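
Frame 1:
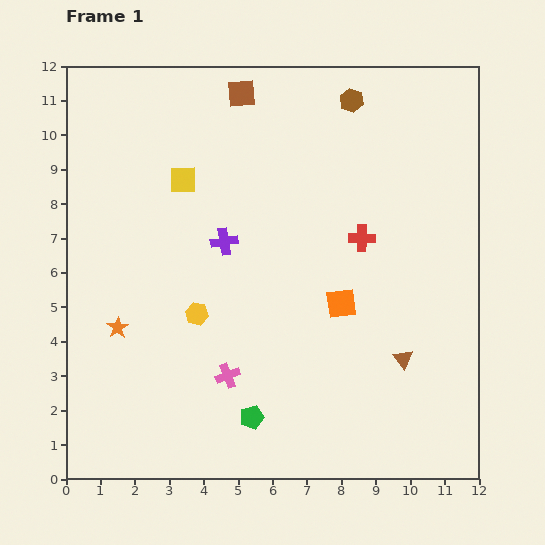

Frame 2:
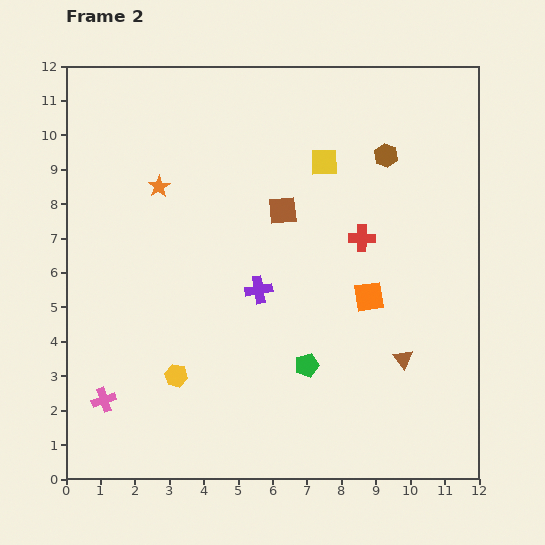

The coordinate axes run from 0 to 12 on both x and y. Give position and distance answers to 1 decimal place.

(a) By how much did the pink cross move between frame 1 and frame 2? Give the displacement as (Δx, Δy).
(-3.6, -0.7)

The pink cross was at (4.7, 3.0) in frame 1 and (1.1, 2.3) in frame 2.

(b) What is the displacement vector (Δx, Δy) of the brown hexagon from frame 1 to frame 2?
(1.0, -1.6)

The brown hexagon was at (8.3, 11.0) in frame 1 and (9.3, 9.4) in frame 2.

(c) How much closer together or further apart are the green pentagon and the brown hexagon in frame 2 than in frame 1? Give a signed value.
-3.1

Distance in frame 1: 9.6. Distance in frame 2: 6.5.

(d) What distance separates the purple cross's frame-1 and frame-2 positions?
1.7

The purple cross moved from (4.6, 6.9) to (5.6, 5.5), a distance of √(1.0² + 1.4²) ≈ 1.7.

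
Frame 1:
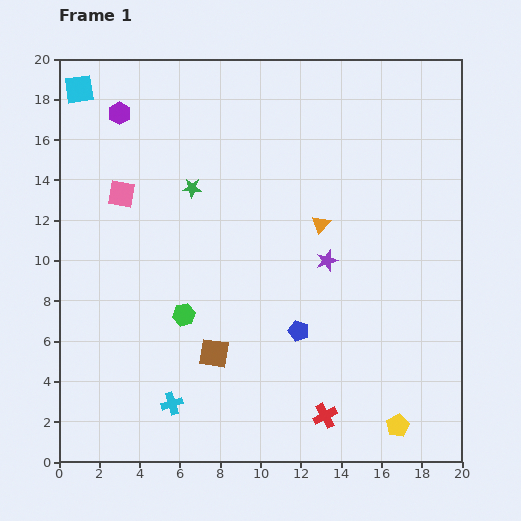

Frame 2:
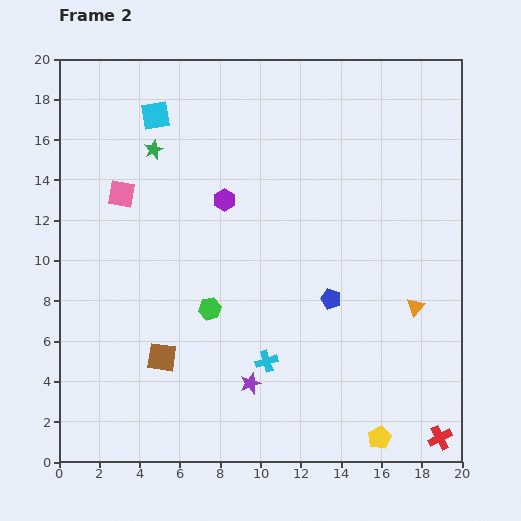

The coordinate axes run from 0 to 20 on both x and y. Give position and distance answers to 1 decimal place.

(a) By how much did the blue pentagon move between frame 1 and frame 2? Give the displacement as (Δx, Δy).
(1.6, 1.6)

The blue pentagon was at (11.9, 6.5) in frame 1 and (13.5, 8.1) in frame 2.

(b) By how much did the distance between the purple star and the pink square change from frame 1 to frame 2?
+0.7

Distance in frame 1: 10.7. Distance in frame 2: 11.4.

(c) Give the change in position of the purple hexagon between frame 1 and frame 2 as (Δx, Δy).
(5.2, -4.3)

The purple hexagon was at (3.0, 17.3) in frame 1 and (8.2, 13.0) in frame 2.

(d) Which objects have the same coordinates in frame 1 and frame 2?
the pink square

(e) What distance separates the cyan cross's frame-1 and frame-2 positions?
5.1

The cyan cross moved from (5.6, 2.9) to (10.3, 5.0), a distance of √(4.7² + 2.1²) ≈ 5.1.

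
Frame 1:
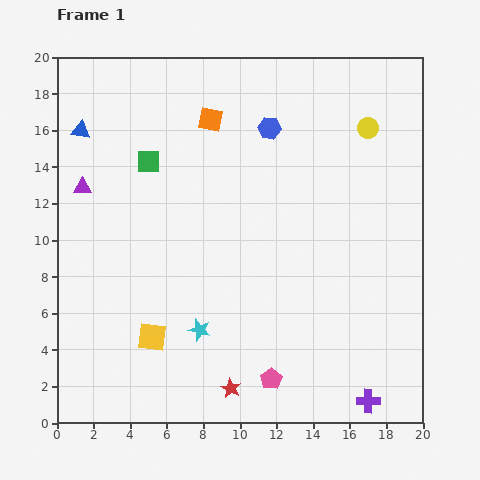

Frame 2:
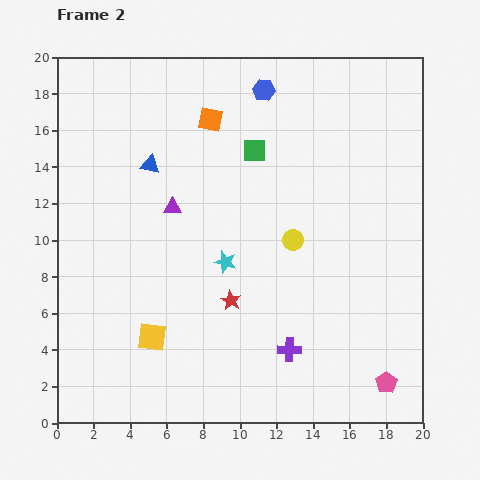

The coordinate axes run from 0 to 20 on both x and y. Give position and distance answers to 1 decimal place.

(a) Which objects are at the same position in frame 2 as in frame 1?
the orange square, the yellow square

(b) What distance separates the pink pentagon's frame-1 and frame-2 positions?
6.3

The pink pentagon moved from (11.7, 2.4) to (18.0, 2.2), a distance of √(6.3² + 0.2²) ≈ 6.3.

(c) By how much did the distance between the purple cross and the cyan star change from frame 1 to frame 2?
-4.1

Distance in frame 1: 10.0. Distance in frame 2: 5.9.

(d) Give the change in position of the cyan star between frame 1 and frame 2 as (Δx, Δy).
(1.4, 3.7)

The cyan star was at (7.8, 5.1) in frame 1 and (9.2, 8.8) in frame 2.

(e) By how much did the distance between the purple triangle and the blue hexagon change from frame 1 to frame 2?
-2.6

Distance in frame 1: 10.7. Distance in frame 2: 8.1.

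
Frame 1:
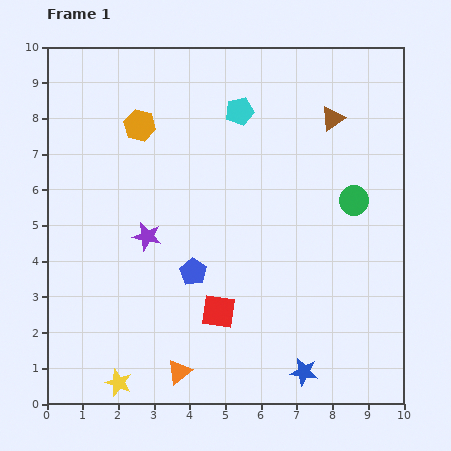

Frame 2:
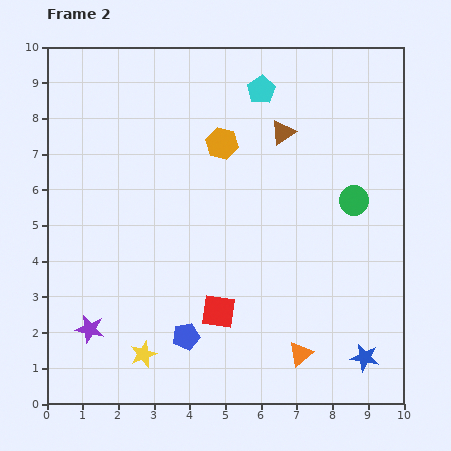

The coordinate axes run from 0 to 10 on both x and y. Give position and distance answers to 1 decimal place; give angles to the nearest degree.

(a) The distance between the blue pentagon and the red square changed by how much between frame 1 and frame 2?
-0.2

Distance in frame 1: 1.3. Distance in frame 2: 1.1.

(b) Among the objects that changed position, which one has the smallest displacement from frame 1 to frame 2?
the cyan pentagon

(moved 0.8)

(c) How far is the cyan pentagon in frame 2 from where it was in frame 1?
0.8

The cyan pentagon moved from (5.4, 8.2) to (6.0, 8.8), a distance of √(0.6² + 0.6²) ≈ 0.8.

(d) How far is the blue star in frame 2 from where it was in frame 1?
1.7

The blue star moved from (7.2, 0.9) to (8.9, 1.3), a distance of √(1.7² + 0.4²) ≈ 1.7.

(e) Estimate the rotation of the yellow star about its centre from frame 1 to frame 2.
31° clockwise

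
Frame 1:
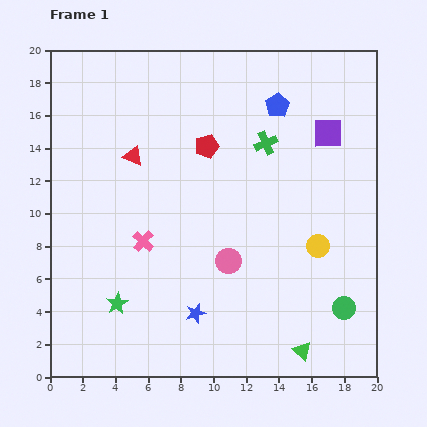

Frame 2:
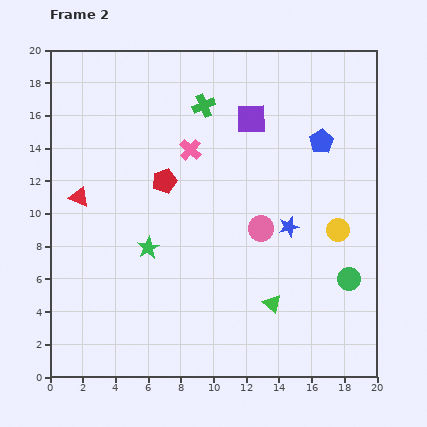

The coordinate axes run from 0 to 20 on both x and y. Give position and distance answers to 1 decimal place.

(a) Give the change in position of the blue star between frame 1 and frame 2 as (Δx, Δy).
(5.7, 5.3)

The blue star was at (8.9, 3.9) in frame 1 and (14.6, 9.2) in frame 2.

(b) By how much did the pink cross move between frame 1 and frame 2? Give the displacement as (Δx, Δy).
(2.9, 5.6)

The pink cross was at (5.7, 8.3) in frame 1 and (8.6, 13.9) in frame 2.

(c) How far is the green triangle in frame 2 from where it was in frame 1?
3.4

The green triangle moved from (15.4, 1.6) to (13.6, 4.5), a distance of √(1.8² + 2.9²) ≈ 3.4.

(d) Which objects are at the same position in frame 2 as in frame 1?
none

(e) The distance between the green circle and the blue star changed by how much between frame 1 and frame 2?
-4.2

Distance in frame 1: 9.1. Distance in frame 2: 4.9.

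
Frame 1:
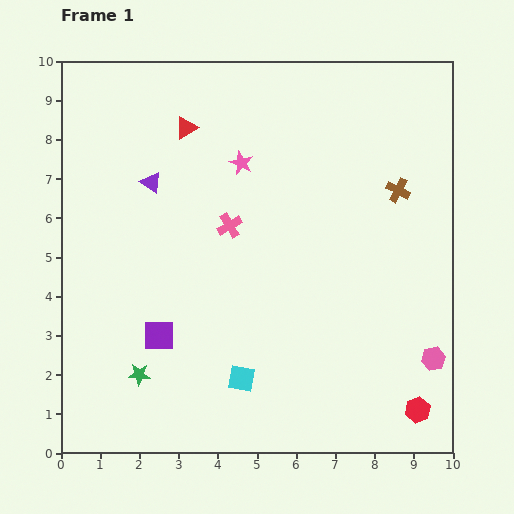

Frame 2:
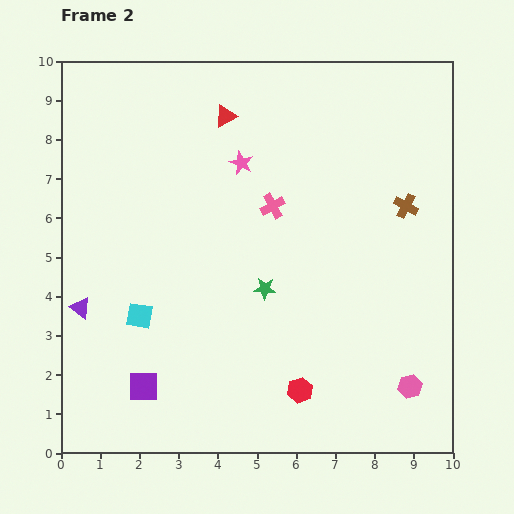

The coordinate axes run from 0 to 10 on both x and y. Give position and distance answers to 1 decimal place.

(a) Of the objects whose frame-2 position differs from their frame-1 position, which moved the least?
the brown cross

(moved 0.4)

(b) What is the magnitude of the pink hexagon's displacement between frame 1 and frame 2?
0.9

The pink hexagon moved from (9.5, 2.4) to (8.9, 1.7), a distance of √(0.6² + 0.7²) ≈ 0.9.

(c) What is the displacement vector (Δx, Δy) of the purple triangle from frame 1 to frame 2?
(-1.8, -3.2)

The purple triangle was at (2.3, 6.9) in frame 1 and (0.5, 3.7) in frame 2.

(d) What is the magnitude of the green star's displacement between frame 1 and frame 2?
3.9

The green star moved from (2.0, 2.0) to (5.2, 4.2), a distance of √(3.2² + 2.2²) ≈ 3.9.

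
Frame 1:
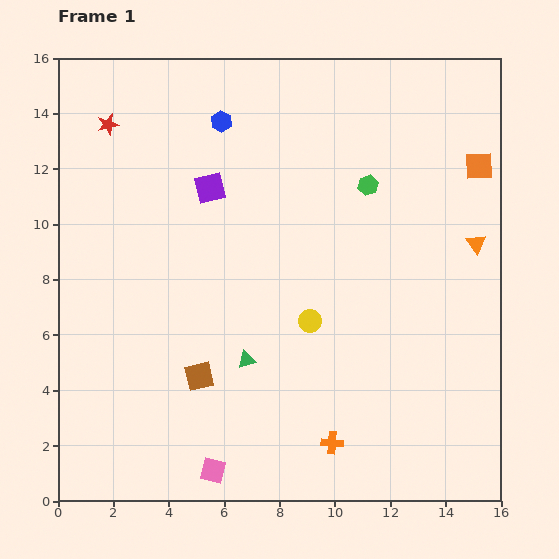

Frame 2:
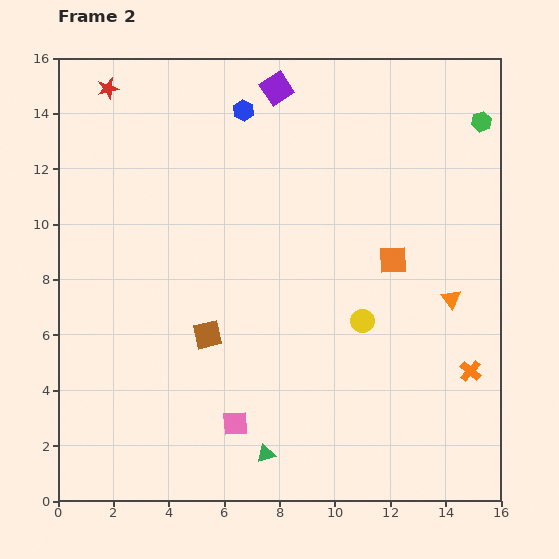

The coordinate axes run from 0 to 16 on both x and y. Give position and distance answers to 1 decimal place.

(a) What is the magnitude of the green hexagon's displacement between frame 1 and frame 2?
4.7

The green hexagon moved from (11.2, 11.4) to (15.3, 13.7), a distance of √(4.1² + 2.3²) ≈ 4.7.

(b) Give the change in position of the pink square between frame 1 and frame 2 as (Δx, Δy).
(0.8, 1.7)

The pink square was at (5.6, 1.1) in frame 1 and (6.4, 2.8) in frame 2.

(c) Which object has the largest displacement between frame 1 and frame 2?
the orange cross

(moved 5.6; next 4.7)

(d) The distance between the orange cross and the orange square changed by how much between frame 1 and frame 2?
-6.4

Distance in frame 1: 11.3. Distance in frame 2: 4.9.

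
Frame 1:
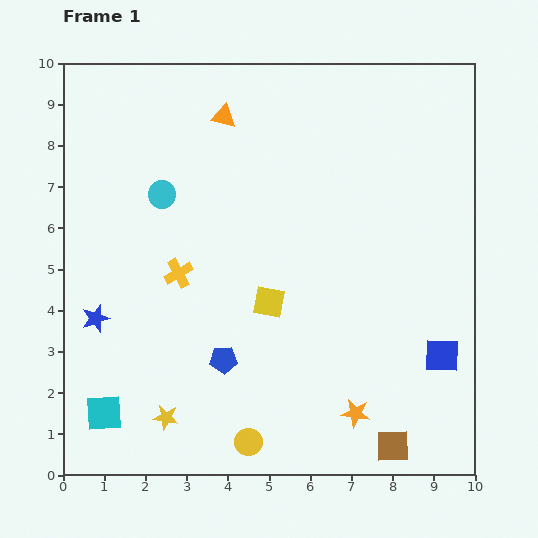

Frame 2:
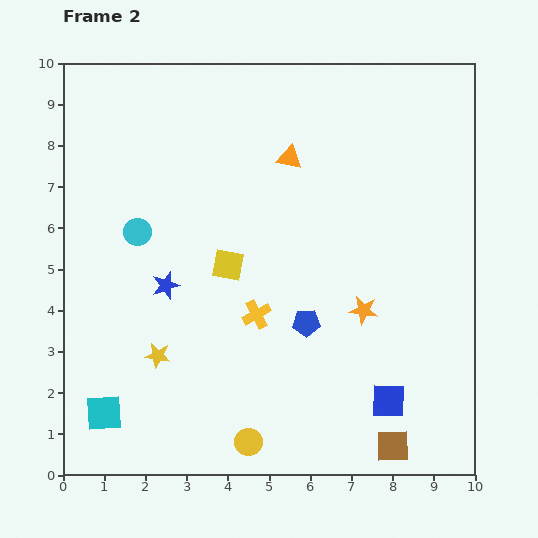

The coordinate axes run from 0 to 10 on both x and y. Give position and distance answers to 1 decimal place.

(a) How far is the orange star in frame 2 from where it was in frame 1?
2.5

The orange star moved from (7.1, 1.5) to (7.3, 4.0), a distance of √(0.2² + 2.5²) ≈ 2.5.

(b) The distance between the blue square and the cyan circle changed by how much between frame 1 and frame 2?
-0.5

Distance in frame 1: 7.8. Distance in frame 2: 7.3.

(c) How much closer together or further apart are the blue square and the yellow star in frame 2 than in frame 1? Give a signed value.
-1.2

Distance in frame 1: 6.9. Distance in frame 2: 5.7.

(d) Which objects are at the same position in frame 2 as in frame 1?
the cyan square, the yellow circle, the brown square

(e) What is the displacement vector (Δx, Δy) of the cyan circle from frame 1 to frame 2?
(-0.6, -0.9)

The cyan circle was at (2.4, 6.8) in frame 1 and (1.8, 5.9) in frame 2.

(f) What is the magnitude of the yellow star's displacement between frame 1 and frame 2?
1.5

The yellow star moved from (2.5, 1.4) to (2.3, 2.9), a distance of √(0.2² + 1.5²) ≈ 1.5.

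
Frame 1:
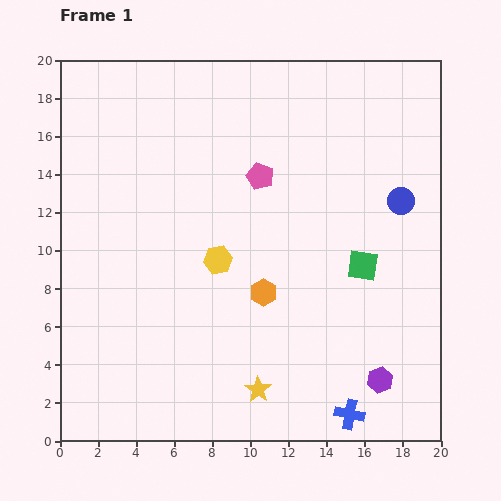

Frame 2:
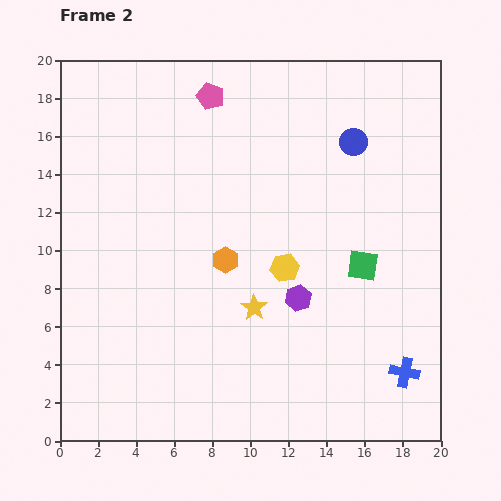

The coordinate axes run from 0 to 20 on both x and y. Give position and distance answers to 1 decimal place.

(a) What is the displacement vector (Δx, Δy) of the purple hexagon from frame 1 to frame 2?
(-4.3, 4.3)

The purple hexagon was at (16.8, 3.2) in frame 1 and (12.5, 7.5) in frame 2.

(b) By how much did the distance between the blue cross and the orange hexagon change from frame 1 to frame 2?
+3.3

Distance in frame 1: 7.8. Distance in frame 2: 11.1.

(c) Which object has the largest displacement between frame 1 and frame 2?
the purple hexagon

(moved 6.1; next 4.9)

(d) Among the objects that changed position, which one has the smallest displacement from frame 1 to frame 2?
the orange hexagon

(moved 2.6)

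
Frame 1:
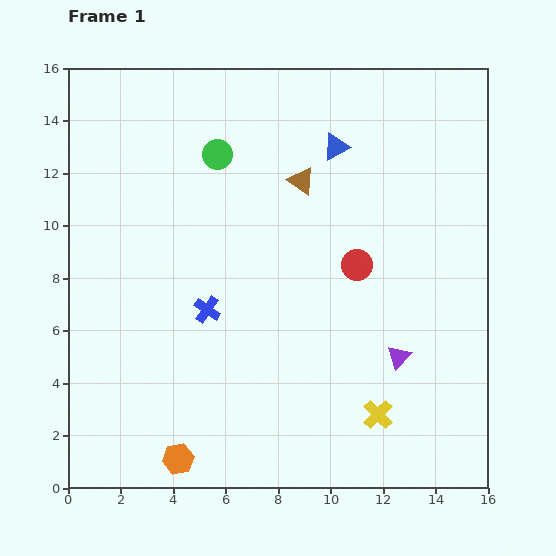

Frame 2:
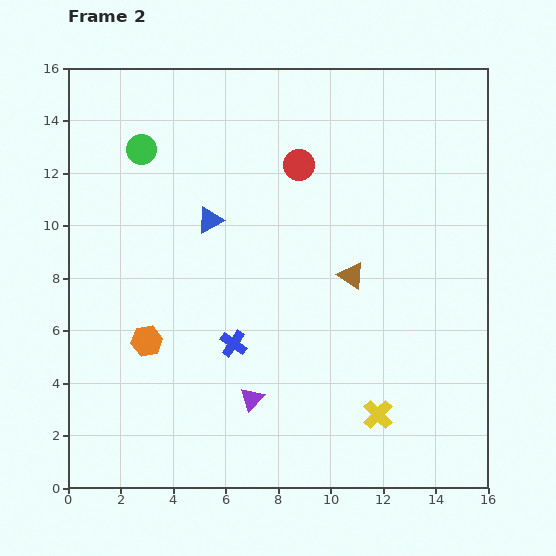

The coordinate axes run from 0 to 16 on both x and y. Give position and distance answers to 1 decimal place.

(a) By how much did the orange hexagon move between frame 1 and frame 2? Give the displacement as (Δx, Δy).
(-1.2, 4.5)

The orange hexagon was at (4.2, 1.1) in frame 1 and (3.0, 5.6) in frame 2.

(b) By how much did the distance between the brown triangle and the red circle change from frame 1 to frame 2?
+0.9

Distance in frame 1: 3.8. Distance in frame 2: 4.7.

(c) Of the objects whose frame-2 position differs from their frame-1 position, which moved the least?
the blue cross

(moved 1.6)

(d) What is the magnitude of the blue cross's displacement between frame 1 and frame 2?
1.6

The blue cross moved from (5.3, 6.8) to (6.3, 5.5), a distance of √(1.0² + 1.3²) ≈ 1.6.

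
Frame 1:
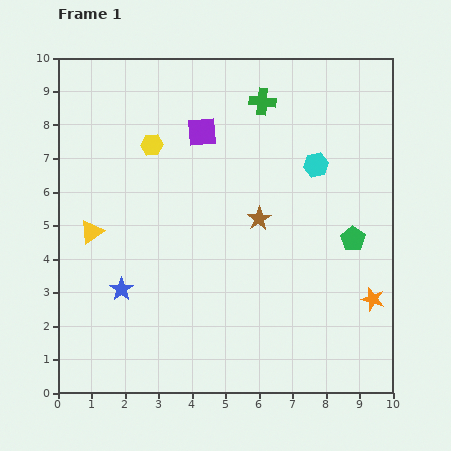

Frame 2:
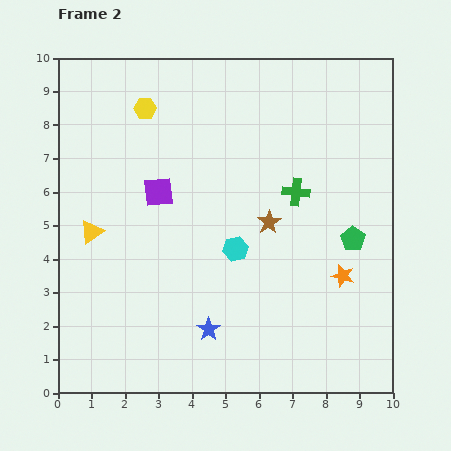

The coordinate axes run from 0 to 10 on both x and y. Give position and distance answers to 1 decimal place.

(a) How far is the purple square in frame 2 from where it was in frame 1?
2.2

The purple square moved from (4.3, 7.8) to (3.0, 6.0), a distance of √(1.3² + 1.8²) ≈ 2.2.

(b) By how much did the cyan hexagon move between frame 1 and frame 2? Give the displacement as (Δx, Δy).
(-2.4, -2.5)

The cyan hexagon was at (7.7, 6.8) in frame 1 and (5.3, 4.3) in frame 2.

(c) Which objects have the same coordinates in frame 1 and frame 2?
the yellow triangle, the green pentagon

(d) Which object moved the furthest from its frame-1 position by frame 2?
the cyan hexagon

(moved 3.5; next 2.9)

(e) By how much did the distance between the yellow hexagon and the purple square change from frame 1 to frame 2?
+0.9

Distance in frame 1: 1.6. Distance in frame 2: 2.5.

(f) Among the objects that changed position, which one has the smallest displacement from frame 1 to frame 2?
the brown star

(moved 0.3)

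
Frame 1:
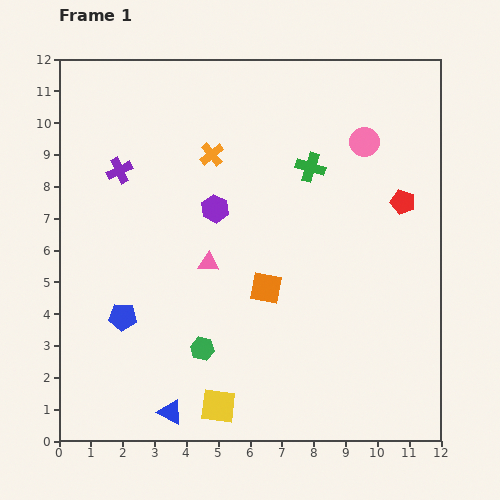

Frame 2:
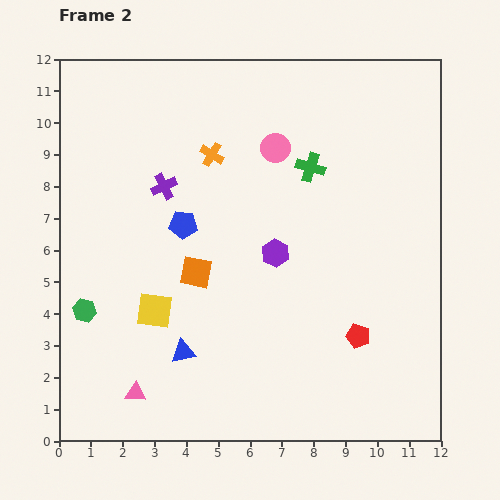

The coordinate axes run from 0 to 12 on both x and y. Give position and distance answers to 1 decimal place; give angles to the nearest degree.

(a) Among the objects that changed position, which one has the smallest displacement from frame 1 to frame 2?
the purple cross

(moved 1.5)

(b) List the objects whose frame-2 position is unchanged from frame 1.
the orange cross, the green cross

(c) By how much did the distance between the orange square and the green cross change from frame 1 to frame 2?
+0.9

Distance in frame 1: 4.0. Distance in frame 2: 4.9.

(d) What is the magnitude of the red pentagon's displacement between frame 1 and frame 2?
4.4

The red pentagon moved from (10.8, 7.5) to (9.4, 3.3), a distance of √(1.4² + 4.2²) ≈ 4.4.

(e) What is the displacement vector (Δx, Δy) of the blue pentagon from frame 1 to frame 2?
(1.9, 2.9)

The blue pentagon was at (2.0, 3.9) in frame 1 and (3.9, 6.8) in frame 2.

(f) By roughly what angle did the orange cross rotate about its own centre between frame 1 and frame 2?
20° counter-clockwise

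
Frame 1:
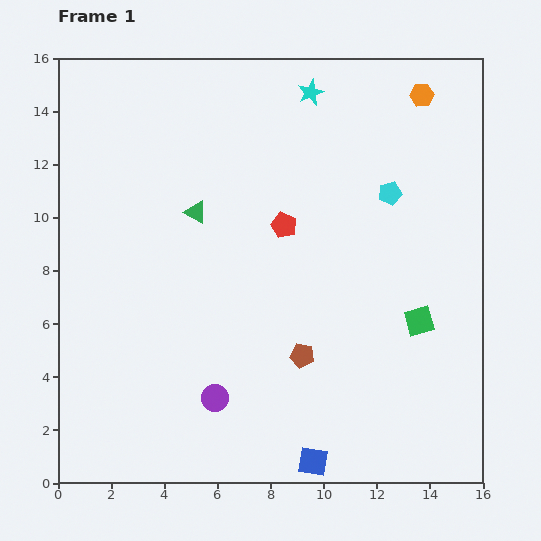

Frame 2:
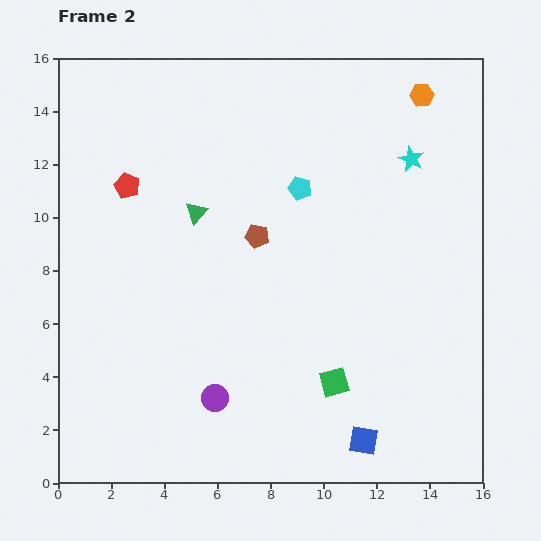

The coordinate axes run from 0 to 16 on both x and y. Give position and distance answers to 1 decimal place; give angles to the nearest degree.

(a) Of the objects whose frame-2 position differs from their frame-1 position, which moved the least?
the blue square

(moved 2.1)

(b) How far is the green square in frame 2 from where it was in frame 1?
3.9

The green square moved from (13.6, 6.1) to (10.4, 3.8), a distance of √(3.2² + 2.3²) ≈ 3.9.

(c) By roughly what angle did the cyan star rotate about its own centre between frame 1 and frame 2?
22° counter-clockwise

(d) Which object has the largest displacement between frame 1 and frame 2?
the red pentagon

(moved 6.1; next 4.8)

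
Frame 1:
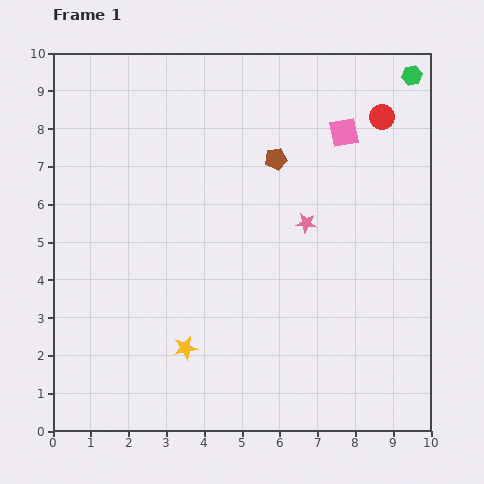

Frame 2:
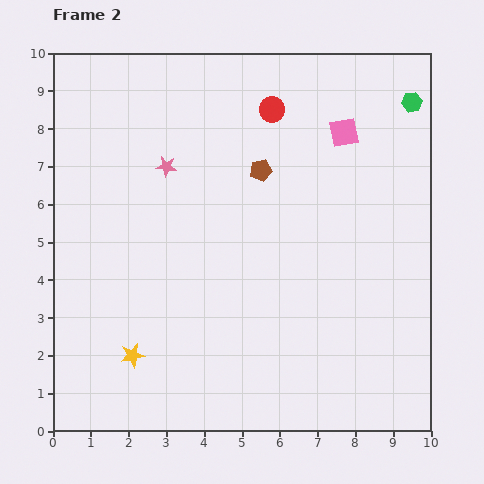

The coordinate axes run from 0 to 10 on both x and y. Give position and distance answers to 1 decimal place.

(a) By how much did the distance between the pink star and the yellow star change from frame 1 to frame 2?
+0.5

Distance in frame 1: 4.6. Distance in frame 2: 5.1.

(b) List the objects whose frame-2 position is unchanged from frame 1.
the pink square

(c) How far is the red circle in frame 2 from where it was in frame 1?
2.9

The red circle moved from (8.7, 8.3) to (5.8, 8.5), a distance of √(2.9² + 0.2²) ≈ 2.9.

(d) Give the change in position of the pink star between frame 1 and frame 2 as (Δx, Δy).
(-3.7, 1.5)

The pink star was at (6.7, 5.5) in frame 1 and (3.0, 7.0) in frame 2.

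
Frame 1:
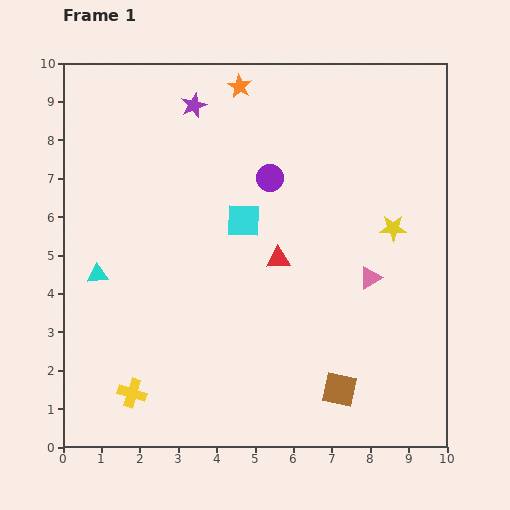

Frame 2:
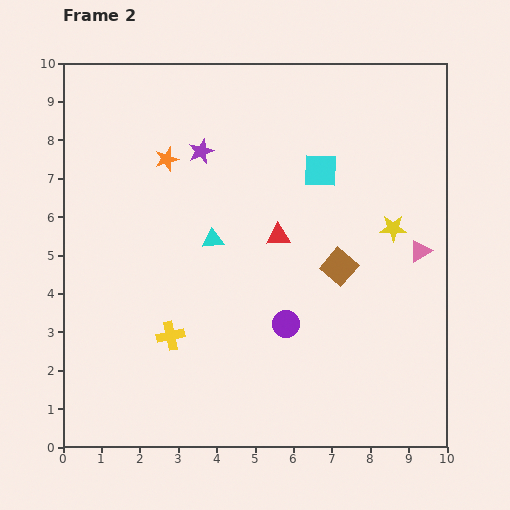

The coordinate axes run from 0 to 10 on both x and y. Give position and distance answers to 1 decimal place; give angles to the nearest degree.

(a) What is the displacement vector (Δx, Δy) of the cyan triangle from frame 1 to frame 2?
(3.0, 0.9)

The cyan triangle was at (0.9, 4.5) in frame 1 and (3.9, 5.4) in frame 2.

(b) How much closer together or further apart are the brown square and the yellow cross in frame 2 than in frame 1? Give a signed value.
-0.6

Distance in frame 1: 5.4. Distance in frame 2: 4.8.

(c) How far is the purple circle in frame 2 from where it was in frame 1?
3.8

The purple circle moved from (5.4, 7.0) to (5.8, 3.2), a distance of √(0.4² + 3.8²) ≈ 3.8.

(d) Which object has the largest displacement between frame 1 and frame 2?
the purple circle

(moved 3.8; next 3.2)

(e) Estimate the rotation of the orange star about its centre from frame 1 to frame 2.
26° clockwise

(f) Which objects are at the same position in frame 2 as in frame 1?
the yellow star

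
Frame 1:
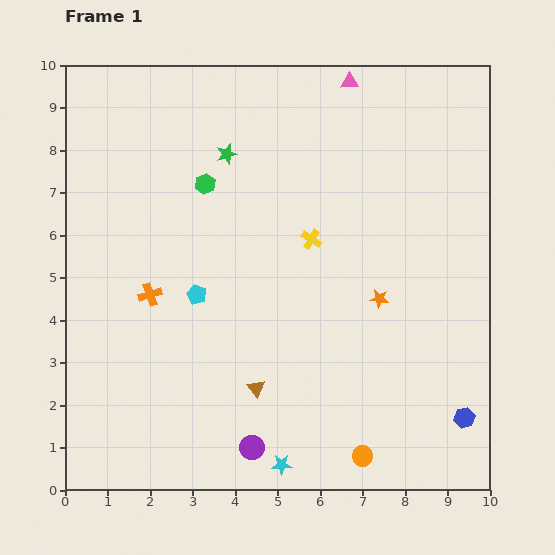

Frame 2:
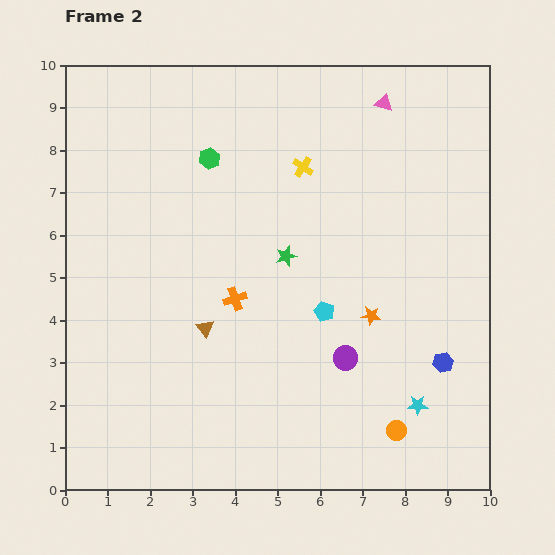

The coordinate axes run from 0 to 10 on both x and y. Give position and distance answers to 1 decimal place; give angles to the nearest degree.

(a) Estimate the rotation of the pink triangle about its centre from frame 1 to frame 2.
17° clockwise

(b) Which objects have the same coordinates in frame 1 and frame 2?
none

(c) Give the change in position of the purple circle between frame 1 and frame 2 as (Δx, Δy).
(2.2, 2.1)

The purple circle was at (4.4, 1.0) in frame 1 and (6.6, 3.1) in frame 2.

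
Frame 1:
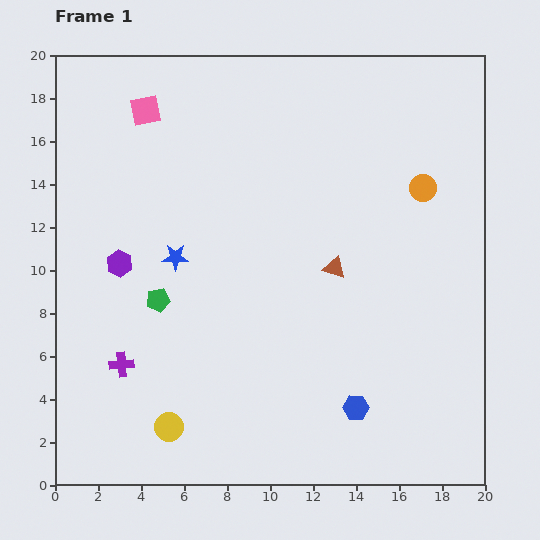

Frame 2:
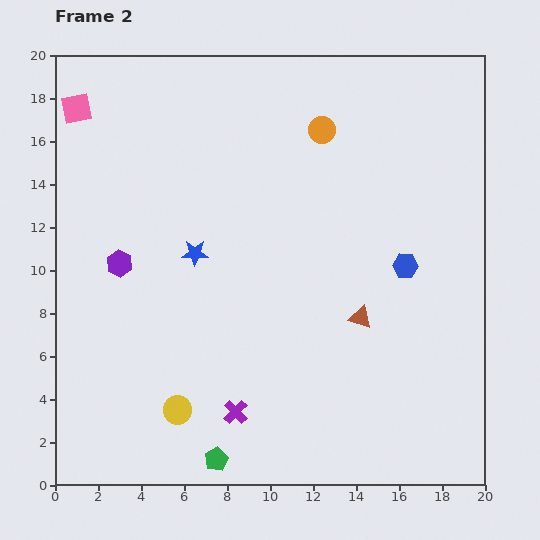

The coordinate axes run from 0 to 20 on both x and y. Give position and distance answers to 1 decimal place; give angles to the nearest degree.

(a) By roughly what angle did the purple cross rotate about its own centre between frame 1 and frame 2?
39° counter-clockwise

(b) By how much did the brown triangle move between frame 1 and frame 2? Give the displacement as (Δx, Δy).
(1.2, -2.3)

The brown triangle was at (13.0, 10.1) in frame 1 and (14.2, 7.8) in frame 2.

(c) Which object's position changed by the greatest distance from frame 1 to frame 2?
the green pentagon

(moved 7.9; next 7.0)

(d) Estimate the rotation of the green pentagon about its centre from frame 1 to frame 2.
15° counter-clockwise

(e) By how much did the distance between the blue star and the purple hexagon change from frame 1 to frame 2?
+0.9

Distance in frame 1: 2.6. Distance in frame 2: 3.5.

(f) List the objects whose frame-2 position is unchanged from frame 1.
the purple hexagon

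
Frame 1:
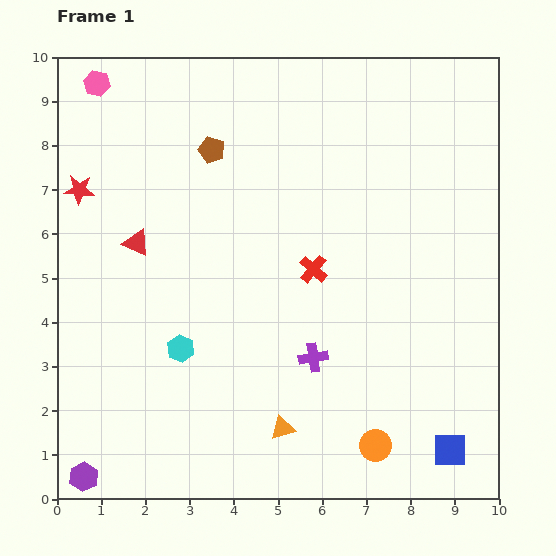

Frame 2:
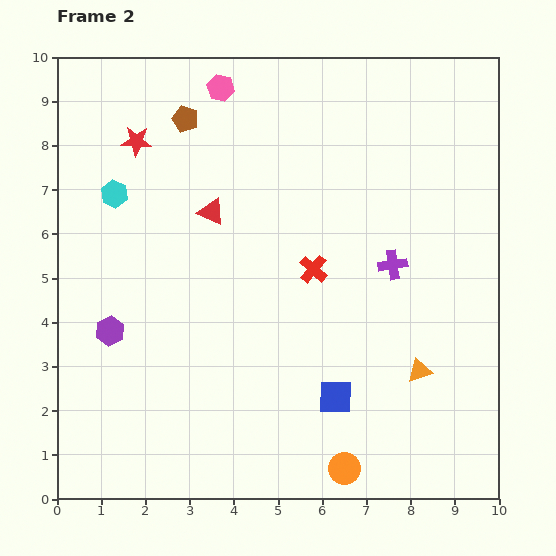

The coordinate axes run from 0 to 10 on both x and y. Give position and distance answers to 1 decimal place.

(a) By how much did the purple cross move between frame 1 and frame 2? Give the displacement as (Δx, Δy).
(1.8, 2.1)

The purple cross was at (5.8, 3.2) in frame 1 and (7.6, 5.3) in frame 2.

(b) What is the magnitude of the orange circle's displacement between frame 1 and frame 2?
0.9

The orange circle moved from (7.2, 1.2) to (6.5, 0.7), a distance of √(0.7² + 0.5²) ≈ 0.9.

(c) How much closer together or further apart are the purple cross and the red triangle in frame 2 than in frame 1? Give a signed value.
-0.5

Distance in frame 1: 4.8. Distance in frame 2: 4.3.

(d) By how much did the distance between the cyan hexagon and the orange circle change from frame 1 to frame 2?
+3.2

Distance in frame 1: 4.9. Distance in frame 2: 8.1.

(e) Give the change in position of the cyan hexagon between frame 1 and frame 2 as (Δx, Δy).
(-1.5, 3.5)

The cyan hexagon was at (2.8, 3.4) in frame 1 and (1.3, 6.9) in frame 2.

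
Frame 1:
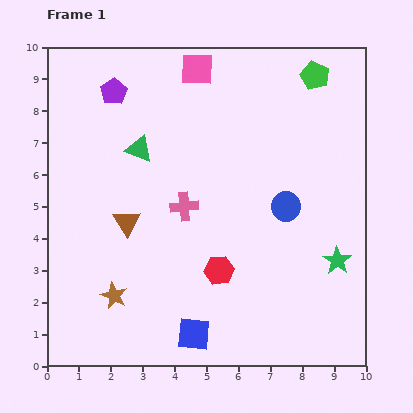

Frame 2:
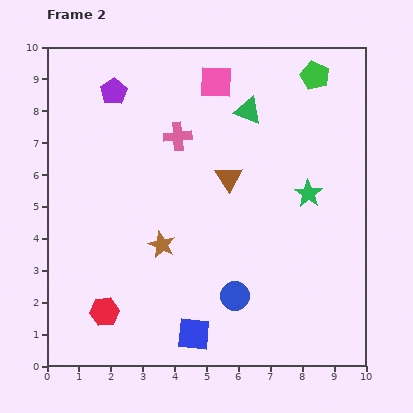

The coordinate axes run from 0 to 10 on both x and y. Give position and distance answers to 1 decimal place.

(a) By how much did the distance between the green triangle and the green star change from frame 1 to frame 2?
-3.9

Distance in frame 1: 7.1. Distance in frame 2: 3.2.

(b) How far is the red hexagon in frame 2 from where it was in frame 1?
3.8

The red hexagon moved from (5.4, 3.0) to (1.8, 1.7), a distance of √(3.6² + 1.3²) ≈ 3.8.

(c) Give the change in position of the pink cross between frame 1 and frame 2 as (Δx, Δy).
(-0.2, 2.2)

The pink cross was at (4.3, 5.0) in frame 1 and (4.1, 7.2) in frame 2.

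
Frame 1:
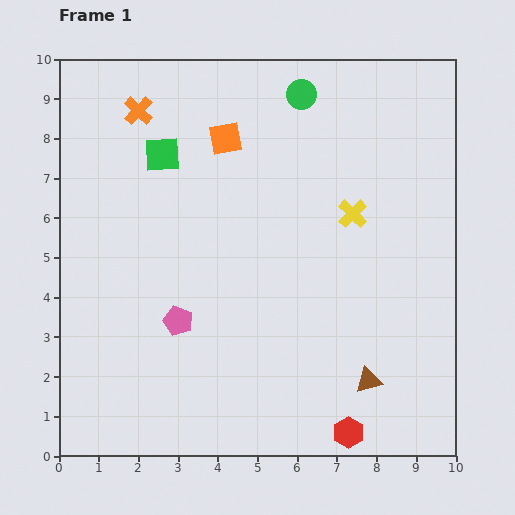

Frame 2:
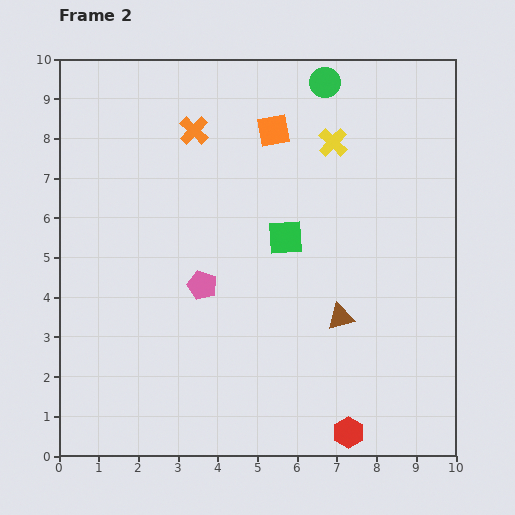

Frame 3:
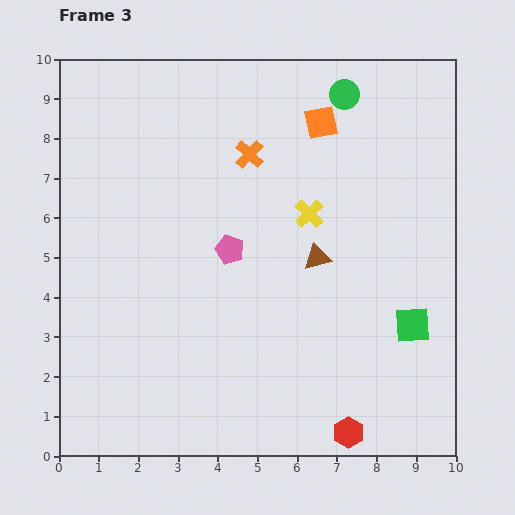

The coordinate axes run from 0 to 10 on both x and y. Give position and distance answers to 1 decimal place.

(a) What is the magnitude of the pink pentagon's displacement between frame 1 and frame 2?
1.1

The pink pentagon moved from (3.0, 3.4) to (3.6, 4.3), a distance of √(0.6² + 0.9²) ≈ 1.1.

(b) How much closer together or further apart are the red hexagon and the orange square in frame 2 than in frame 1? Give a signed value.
-0.2

Distance in frame 1: 8.0. Distance in frame 2: 7.8.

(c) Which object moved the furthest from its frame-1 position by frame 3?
the green square

(moved 7.6; next 3.4)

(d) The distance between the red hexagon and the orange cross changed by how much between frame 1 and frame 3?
-2.3

Distance in frame 1: 9.7. Distance in frame 3: 7.4.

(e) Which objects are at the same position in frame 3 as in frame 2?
the red hexagon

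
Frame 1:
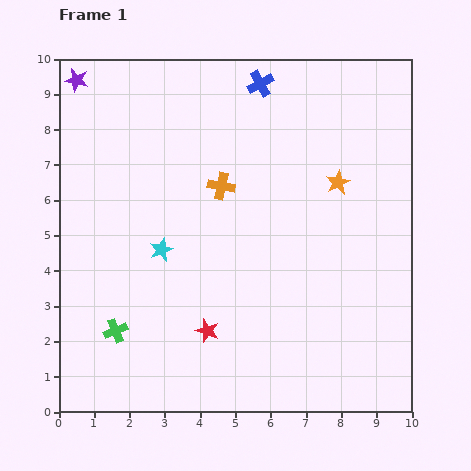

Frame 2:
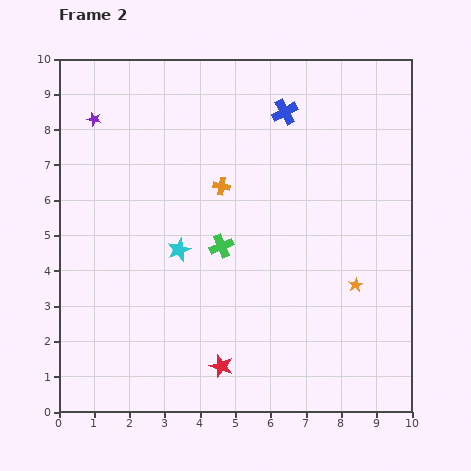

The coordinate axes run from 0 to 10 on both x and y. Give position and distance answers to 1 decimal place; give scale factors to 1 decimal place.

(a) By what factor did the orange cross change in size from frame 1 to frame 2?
0.6×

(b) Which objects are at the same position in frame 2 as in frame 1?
the orange cross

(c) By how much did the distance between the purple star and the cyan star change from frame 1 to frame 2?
-1.0

Distance in frame 1: 5.4. Distance in frame 2: 4.4.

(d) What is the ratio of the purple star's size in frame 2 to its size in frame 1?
0.6×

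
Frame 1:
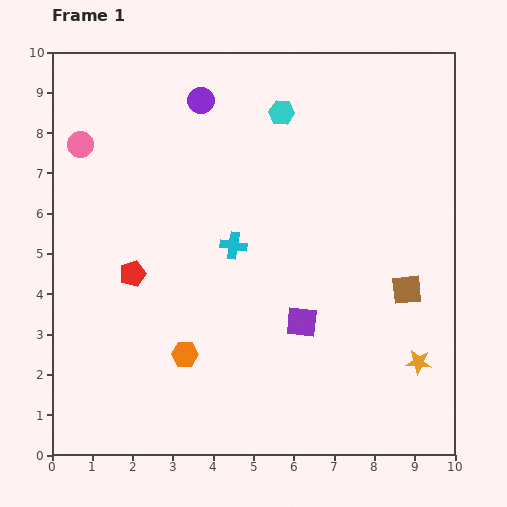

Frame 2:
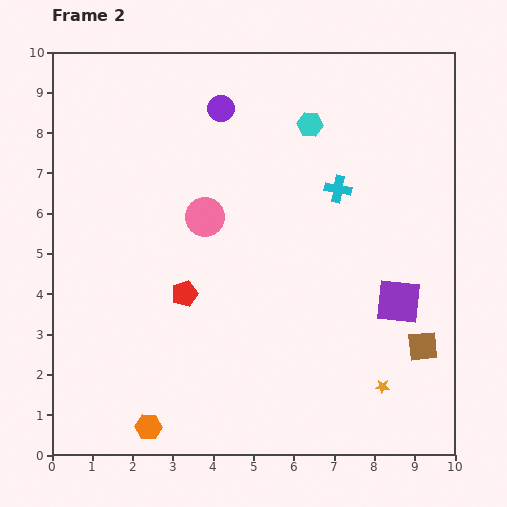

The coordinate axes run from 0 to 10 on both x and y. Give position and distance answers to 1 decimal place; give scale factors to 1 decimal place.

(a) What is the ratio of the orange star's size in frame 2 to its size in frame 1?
0.6×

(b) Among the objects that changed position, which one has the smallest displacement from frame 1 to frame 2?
the purple circle

(moved 0.5)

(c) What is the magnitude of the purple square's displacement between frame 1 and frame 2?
2.5

The purple square moved from (6.2, 3.3) to (8.6, 3.8), a distance of √(2.4² + 0.5²) ≈ 2.5.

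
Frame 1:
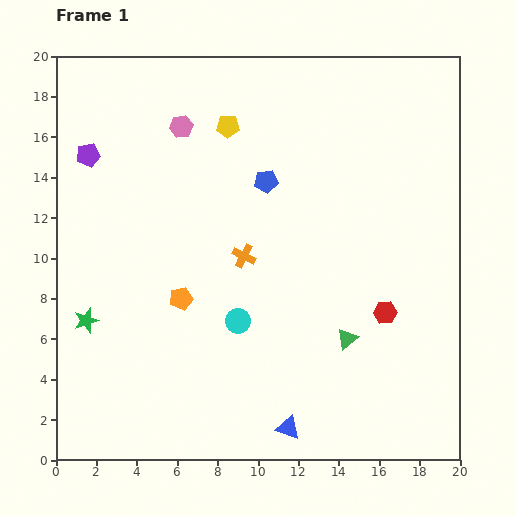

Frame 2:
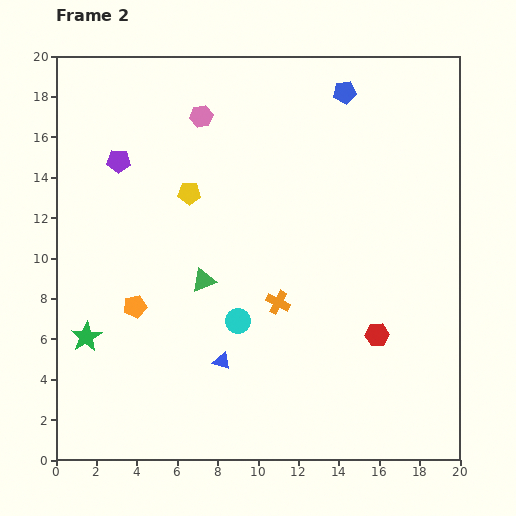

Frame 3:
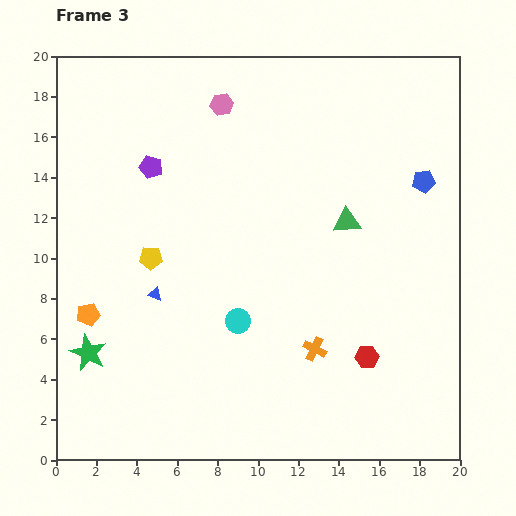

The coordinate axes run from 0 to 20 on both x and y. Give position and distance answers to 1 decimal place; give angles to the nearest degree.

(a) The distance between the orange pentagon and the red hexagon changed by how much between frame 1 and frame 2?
+2.0

Distance in frame 1: 10.1. Distance in frame 2: 12.1.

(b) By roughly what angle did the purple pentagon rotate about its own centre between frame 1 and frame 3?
30° clockwise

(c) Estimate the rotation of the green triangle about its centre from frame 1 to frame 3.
34° clockwise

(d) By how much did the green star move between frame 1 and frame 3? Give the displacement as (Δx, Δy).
(0.1, -1.6)

The green star was at (1.5, 6.9) in frame 1 and (1.6, 5.3) in frame 3.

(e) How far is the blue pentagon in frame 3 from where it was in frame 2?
5.9

The blue pentagon moved from (14.3, 18.2) to (18.2, 13.8), a distance of √(3.9² + 4.4²) ≈ 5.9.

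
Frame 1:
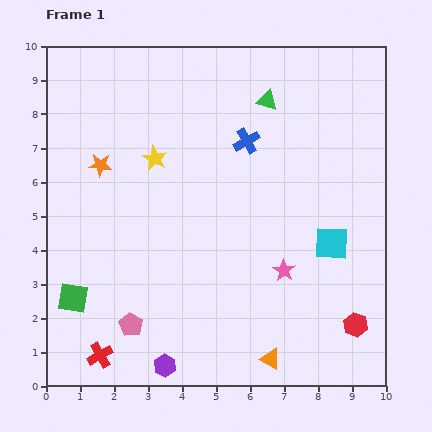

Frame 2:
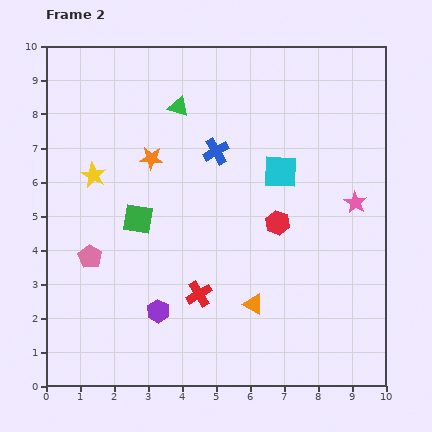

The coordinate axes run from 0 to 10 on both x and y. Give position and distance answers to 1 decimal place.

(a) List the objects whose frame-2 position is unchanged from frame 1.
none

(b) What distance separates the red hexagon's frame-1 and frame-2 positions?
3.8

The red hexagon moved from (9.1, 1.8) to (6.8, 4.8), a distance of √(2.3² + 3.0²) ≈ 3.8.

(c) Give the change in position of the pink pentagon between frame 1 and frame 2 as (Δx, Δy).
(-1.2, 2.0)

The pink pentagon was at (2.5, 1.8) in frame 1 and (1.3, 3.8) in frame 2.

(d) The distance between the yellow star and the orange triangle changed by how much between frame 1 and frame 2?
-0.8

Distance in frame 1: 6.8. Distance in frame 2: 6.0.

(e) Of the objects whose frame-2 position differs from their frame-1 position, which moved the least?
the blue cross

(moved 0.9)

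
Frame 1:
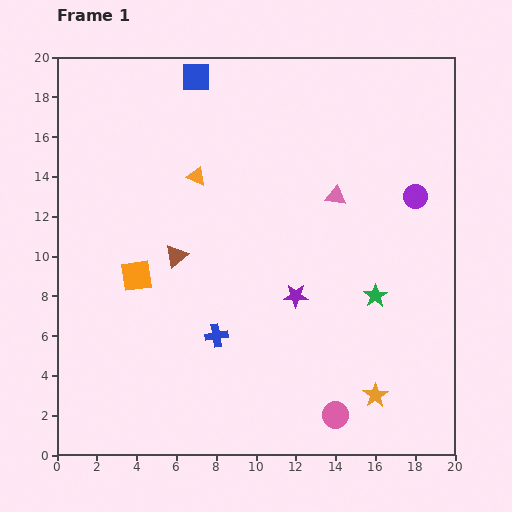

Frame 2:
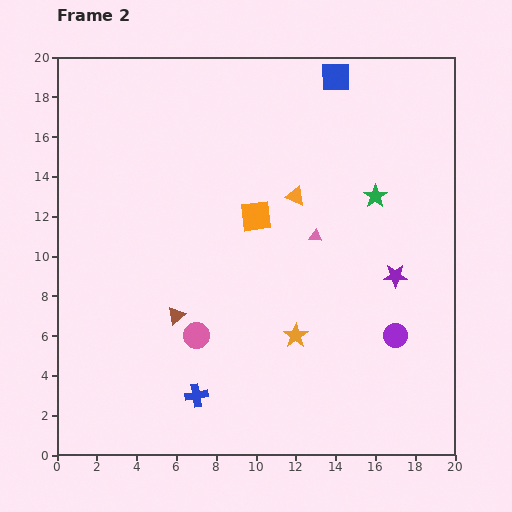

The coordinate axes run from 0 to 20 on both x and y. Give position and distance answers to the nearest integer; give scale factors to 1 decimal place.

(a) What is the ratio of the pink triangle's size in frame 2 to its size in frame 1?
0.7×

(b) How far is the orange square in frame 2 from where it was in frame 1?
7

The orange square moved from (4, 9) to (10, 12), a distance of √(6² + 3²) ≈ 7.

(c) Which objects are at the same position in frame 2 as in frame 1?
none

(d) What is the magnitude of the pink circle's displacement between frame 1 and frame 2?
8

The pink circle moved from (14, 2) to (7, 6), a distance of √(7² + 4²) ≈ 8.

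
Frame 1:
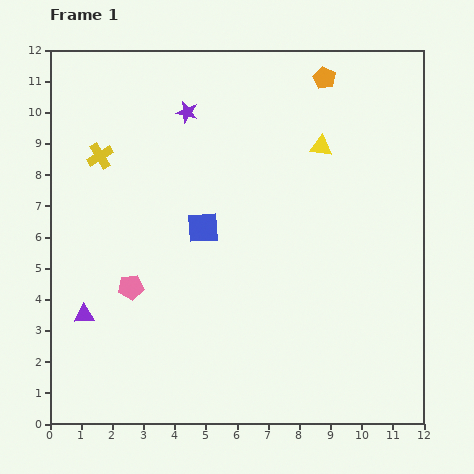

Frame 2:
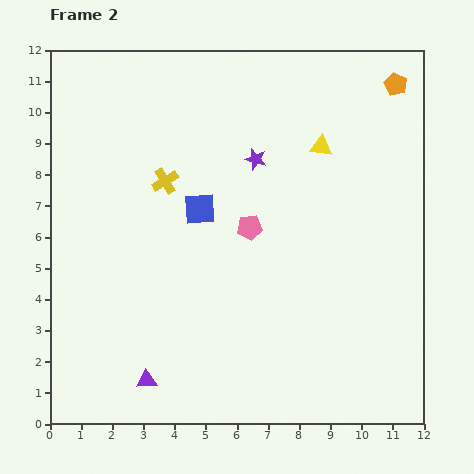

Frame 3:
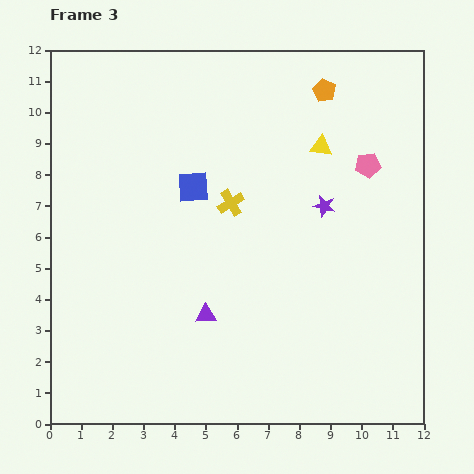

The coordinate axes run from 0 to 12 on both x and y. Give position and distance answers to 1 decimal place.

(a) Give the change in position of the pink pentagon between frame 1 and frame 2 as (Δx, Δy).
(3.8, 1.9)

The pink pentagon was at (2.6, 4.4) in frame 1 and (6.4, 6.3) in frame 2.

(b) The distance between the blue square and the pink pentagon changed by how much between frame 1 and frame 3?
+2.6

Distance in frame 1: 3.0. Distance in frame 3: 5.6.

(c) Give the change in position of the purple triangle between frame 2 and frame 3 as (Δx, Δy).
(1.9, 2.1)

The purple triangle was at (3.1, 1.4) in frame 2 and (5.0, 3.5) in frame 3.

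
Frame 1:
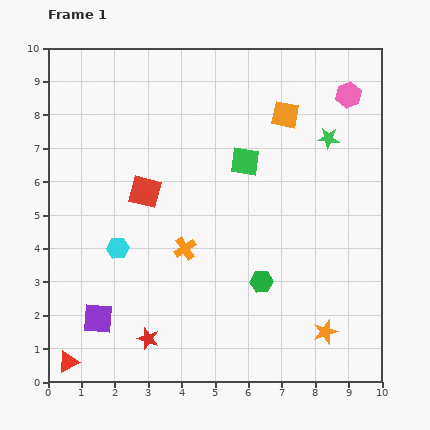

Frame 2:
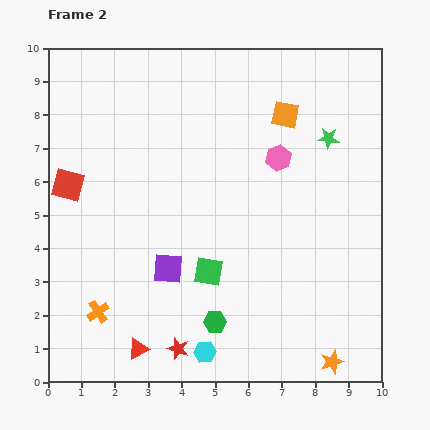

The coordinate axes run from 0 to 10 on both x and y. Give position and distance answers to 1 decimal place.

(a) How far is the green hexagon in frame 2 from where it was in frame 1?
1.8

The green hexagon moved from (6.4, 3.0) to (5.0, 1.8), a distance of √(1.4² + 1.2²) ≈ 1.8.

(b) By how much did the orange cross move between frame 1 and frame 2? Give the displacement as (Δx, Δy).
(-2.6, -1.9)

The orange cross was at (4.1, 4.0) in frame 1 and (1.5, 2.1) in frame 2.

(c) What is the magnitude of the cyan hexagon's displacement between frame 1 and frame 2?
4.0

The cyan hexagon moved from (2.1, 4.0) to (4.7, 0.9), a distance of √(2.6² + 3.1²) ≈ 4.0.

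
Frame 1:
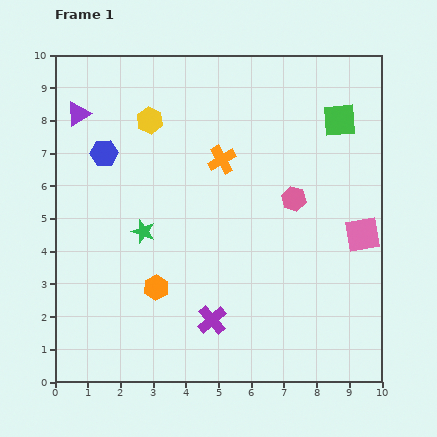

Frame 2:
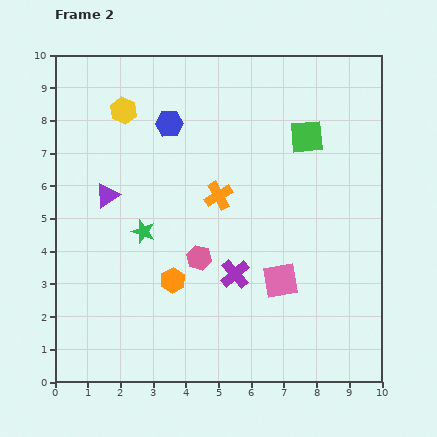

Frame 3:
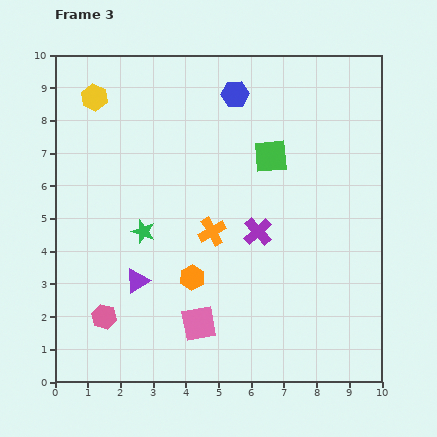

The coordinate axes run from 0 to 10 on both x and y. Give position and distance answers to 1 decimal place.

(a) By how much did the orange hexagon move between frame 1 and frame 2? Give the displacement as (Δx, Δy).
(0.5, 0.2)

The orange hexagon was at (3.1, 2.9) in frame 1 and (3.6, 3.1) in frame 2.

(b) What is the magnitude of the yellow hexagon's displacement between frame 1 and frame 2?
0.9

The yellow hexagon moved from (2.9, 8.0) to (2.1, 8.3), a distance of √(0.8² + 0.3²) ≈ 0.9.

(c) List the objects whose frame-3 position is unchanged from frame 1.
the green star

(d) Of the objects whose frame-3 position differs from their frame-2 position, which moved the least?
the orange hexagon

(moved 0.6)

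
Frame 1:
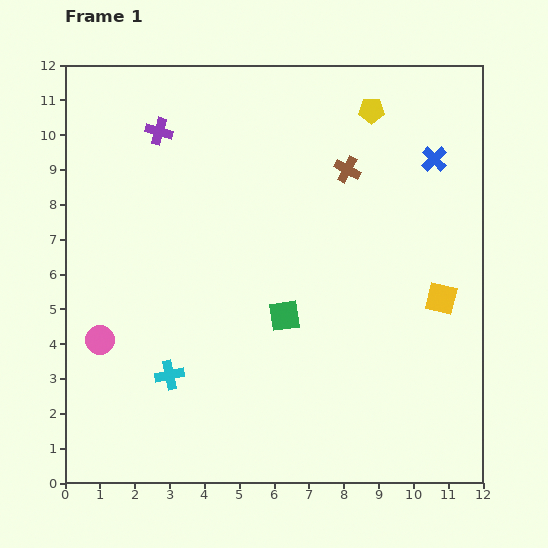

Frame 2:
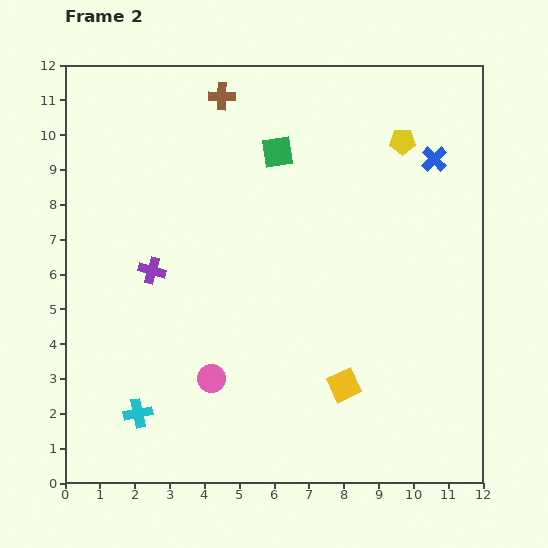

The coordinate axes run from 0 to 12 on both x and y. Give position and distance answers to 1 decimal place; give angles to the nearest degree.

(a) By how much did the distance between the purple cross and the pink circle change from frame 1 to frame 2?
-2.7

Distance in frame 1: 6.2. Distance in frame 2: 3.5.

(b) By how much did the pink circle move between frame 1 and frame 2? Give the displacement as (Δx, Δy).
(3.2, -1.1)

The pink circle was at (1.0, 4.1) in frame 1 and (4.2, 3.0) in frame 2.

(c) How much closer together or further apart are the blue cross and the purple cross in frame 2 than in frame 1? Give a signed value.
+0.8

Distance in frame 1: 7.9. Distance in frame 2: 8.7.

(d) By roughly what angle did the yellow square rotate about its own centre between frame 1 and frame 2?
39° counter-clockwise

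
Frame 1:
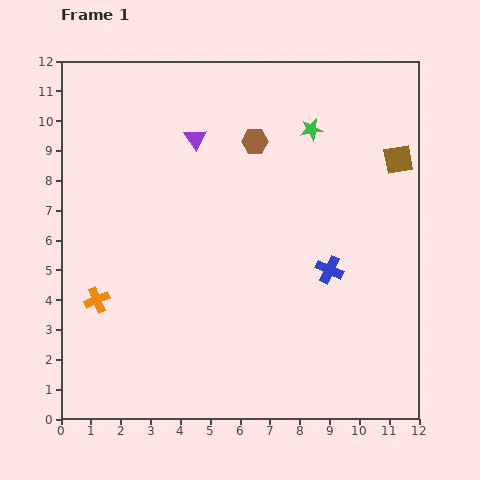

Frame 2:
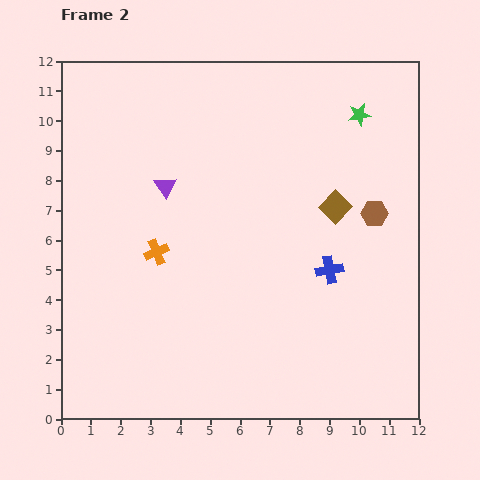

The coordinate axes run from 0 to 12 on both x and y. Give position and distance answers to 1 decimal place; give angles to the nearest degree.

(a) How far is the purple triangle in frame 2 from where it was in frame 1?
1.9

The purple triangle moved from (4.5, 9.4) to (3.5, 7.8), a distance of √(1.0² + 1.6²) ≈ 1.9.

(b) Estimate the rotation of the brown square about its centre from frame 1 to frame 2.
36° counter-clockwise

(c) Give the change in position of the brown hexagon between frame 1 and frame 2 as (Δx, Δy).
(4.0, -2.4)

The brown hexagon was at (6.5, 9.3) in frame 1 and (10.5, 6.9) in frame 2.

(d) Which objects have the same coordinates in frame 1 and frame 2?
the blue cross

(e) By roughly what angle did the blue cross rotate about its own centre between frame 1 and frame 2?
35° counter-clockwise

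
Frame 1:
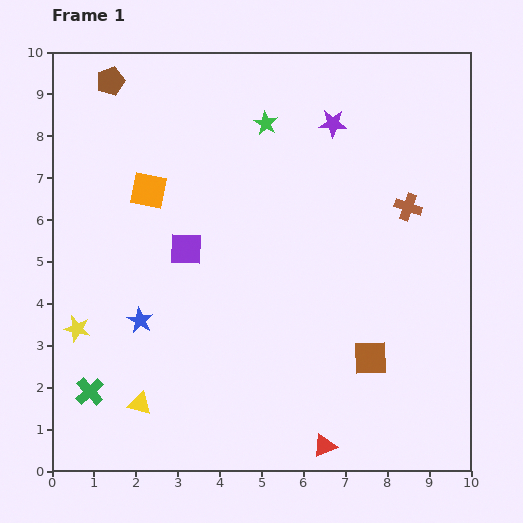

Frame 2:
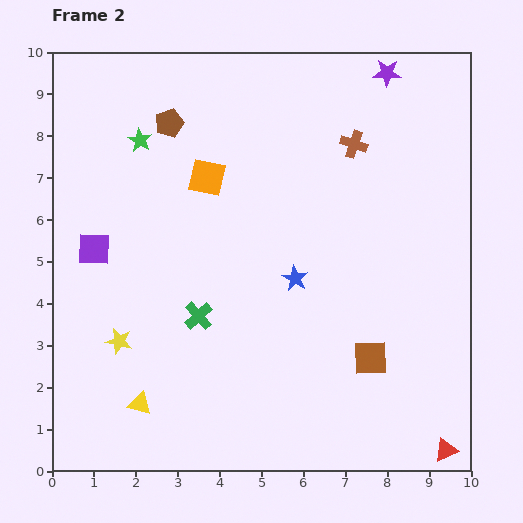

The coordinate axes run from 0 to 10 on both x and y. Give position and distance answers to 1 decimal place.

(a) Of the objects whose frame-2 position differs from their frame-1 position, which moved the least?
the yellow star

(moved 1.0)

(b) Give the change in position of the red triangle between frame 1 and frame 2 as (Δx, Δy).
(2.9, -0.1)

The red triangle was at (6.5, 0.6) in frame 1 and (9.4, 0.5) in frame 2.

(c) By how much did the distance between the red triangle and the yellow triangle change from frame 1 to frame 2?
+2.9

Distance in frame 1: 4.5. Distance in frame 2: 7.4.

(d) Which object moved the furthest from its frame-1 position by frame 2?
the blue star

(moved 3.8; next 3.2)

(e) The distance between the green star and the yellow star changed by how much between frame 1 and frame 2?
-1.9

Distance in frame 1: 6.7. Distance in frame 2: 4.8.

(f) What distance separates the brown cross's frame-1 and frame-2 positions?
2.0

The brown cross moved from (8.5, 6.3) to (7.2, 7.8), a distance of √(1.3² + 1.5²) ≈ 2.0.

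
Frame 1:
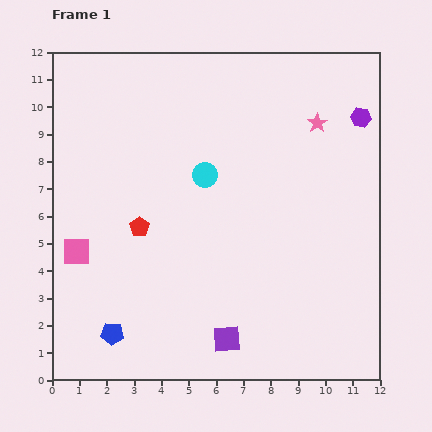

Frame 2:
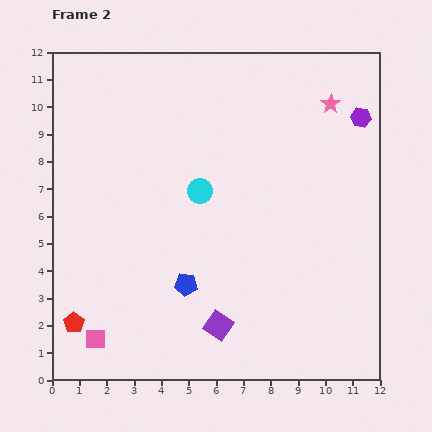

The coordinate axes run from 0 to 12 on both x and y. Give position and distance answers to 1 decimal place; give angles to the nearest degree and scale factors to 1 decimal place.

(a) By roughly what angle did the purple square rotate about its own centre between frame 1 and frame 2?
37° clockwise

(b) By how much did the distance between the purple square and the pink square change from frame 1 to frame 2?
-1.9

Distance in frame 1: 6.4. Distance in frame 2: 4.5.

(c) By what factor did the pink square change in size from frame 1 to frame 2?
0.7×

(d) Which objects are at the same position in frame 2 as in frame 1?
the purple hexagon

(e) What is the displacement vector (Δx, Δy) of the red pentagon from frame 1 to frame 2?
(-2.4, -3.5)

The red pentagon was at (3.2, 5.6) in frame 1 and (0.8, 2.1) in frame 2.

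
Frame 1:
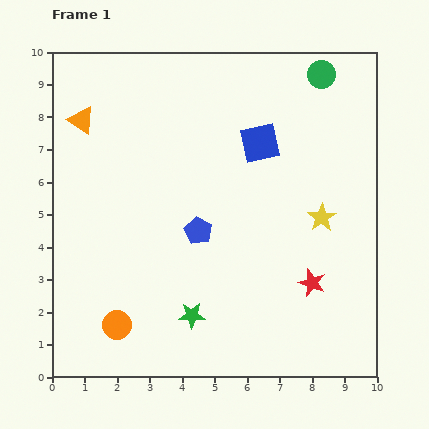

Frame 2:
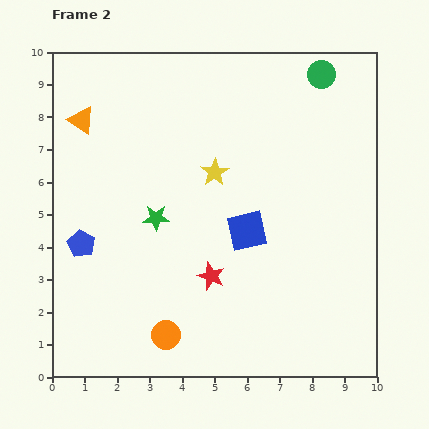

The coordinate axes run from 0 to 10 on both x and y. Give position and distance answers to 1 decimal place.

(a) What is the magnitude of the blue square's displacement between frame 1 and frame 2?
2.7

The blue square moved from (6.4, 7.2) to (6.0, 4.5), a distance of √(0.4² + 2.7²) ≈ 2.7.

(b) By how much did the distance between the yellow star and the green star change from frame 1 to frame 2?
-2.7

Distance in frame 1: 5.0. Distance in frame 2: 2.3.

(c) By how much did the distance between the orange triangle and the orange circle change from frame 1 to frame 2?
+0.7

Distance in frame 1: 6.4. Distance in frame 2: 7.1.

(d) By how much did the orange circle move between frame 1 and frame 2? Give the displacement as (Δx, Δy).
(1.5, -0.3)

The orange circle was at (2.0, 1.6) in frame 1 and (3.5, 1.3) in frame 2.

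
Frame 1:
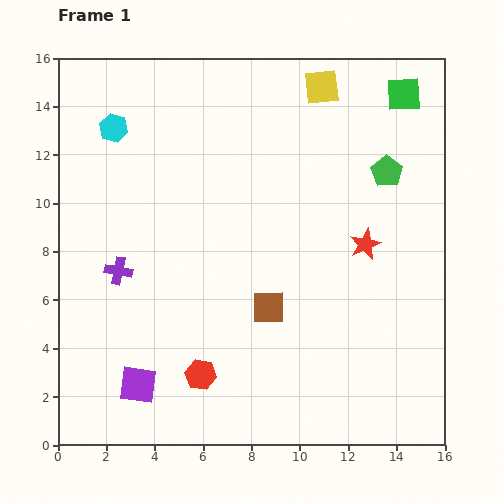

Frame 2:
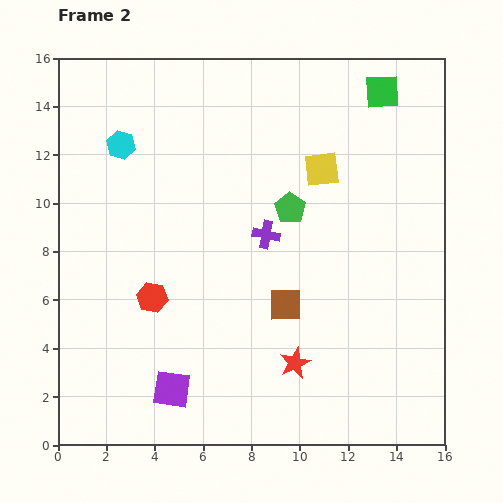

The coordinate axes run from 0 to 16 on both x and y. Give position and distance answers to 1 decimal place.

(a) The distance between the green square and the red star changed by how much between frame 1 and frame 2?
+5.4

Distance in frame 1: 6.4. Distance in frame 2: 11.8.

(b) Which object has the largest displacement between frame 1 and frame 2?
the purple cross

(moved 6.3; next 5.7)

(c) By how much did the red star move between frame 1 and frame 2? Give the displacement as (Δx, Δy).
(-2.9, -4.9)

The red star was at (12.7, 8.3) in frame 1 and (9.8, 3.4) in frame 2.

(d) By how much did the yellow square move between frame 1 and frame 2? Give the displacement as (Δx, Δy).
(0.0, -3.4)

The yellow square was at (10.9, 14.8) in frame 1 and (10.9, 11.4) in frame 2.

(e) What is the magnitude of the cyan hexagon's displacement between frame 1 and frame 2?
0.8

The cyan hexagon moved from (2.3, 13.1) to (2.6, 12.4), a distance of √(0.3² + 0.7²) ≈ 0.8.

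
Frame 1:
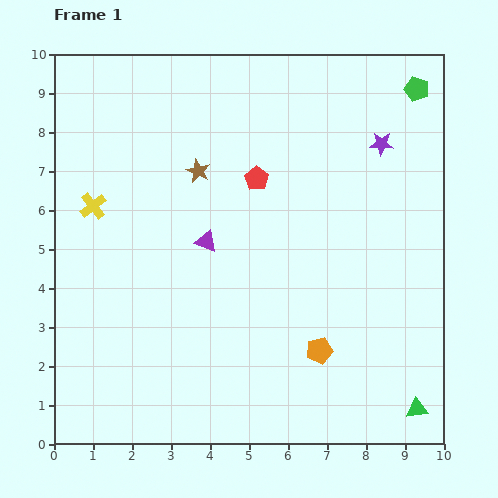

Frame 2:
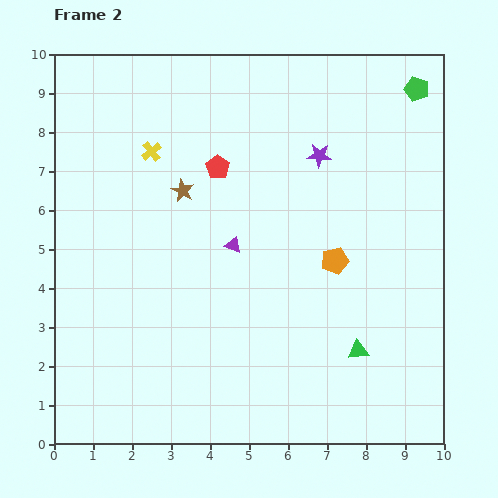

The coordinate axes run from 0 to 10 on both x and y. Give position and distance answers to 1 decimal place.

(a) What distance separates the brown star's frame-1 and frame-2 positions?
0.6

The brown star moved from (3.7, 7.0) to (3.3, 6.5), a distance of √(0.4² + 0.5²) ≈ 0.6.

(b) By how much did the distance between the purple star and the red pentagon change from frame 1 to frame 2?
-0.7

Distance in frame 1: 3.3. Distance in frame 2: 2.6.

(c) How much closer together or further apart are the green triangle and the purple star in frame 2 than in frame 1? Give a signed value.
-1.8

Distance in frame 1: 6.9. Distance in frame 2: 5.1.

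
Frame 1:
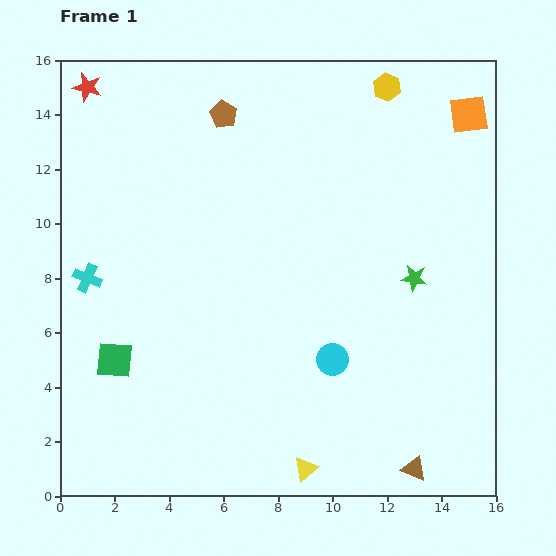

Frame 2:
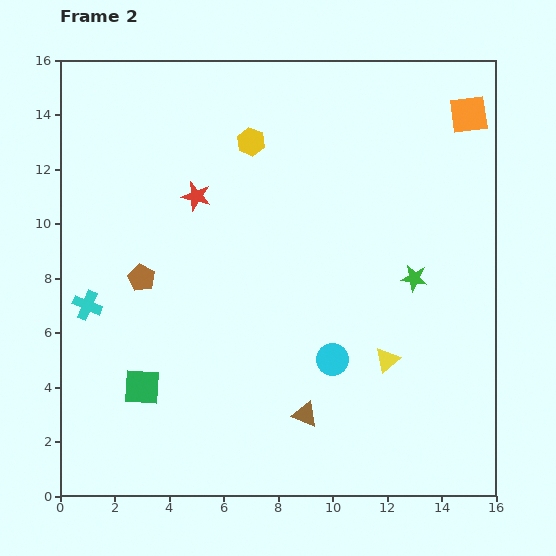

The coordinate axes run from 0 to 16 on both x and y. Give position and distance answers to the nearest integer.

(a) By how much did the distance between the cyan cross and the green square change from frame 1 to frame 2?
+1

Distance in frame 1: 3. Distance in frame 2: 4.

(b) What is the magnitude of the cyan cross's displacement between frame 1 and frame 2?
1

The cyan cross moved from (1, 8) to (1, 7), a distance of √(0² + 1²) ≈ 1.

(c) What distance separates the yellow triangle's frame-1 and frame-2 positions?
5

The yellow triangle moved from (9, 1) to (12, 5), a distance of √(3² + 4²) ≈ 5.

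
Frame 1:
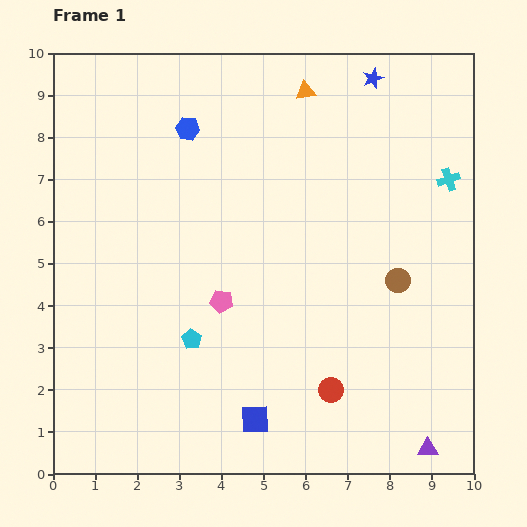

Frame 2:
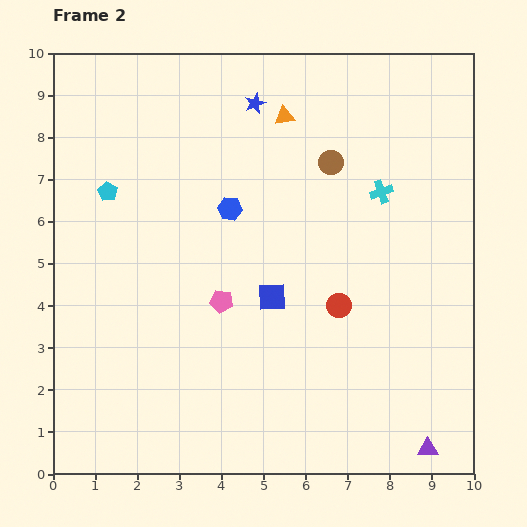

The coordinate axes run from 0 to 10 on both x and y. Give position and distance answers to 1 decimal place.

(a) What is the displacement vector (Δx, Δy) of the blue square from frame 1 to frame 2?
(0.4, 2.9)

The blue square was at (4.8, 1.3) in frame 1 and (5.2, 4.2) in frame 2.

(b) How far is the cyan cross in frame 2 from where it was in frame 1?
1.6

The cyan cross moved from (9.4, 7.0) to (7.8, 6.7), a distance of √(1.6² + 0.3²) ≈ 1.6.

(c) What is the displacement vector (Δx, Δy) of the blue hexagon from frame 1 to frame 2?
(1.0, -1.9)

The blue hexagon was at (3.2, 8.2) in frame 1 and (4.2, 6.3) in frame 2.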